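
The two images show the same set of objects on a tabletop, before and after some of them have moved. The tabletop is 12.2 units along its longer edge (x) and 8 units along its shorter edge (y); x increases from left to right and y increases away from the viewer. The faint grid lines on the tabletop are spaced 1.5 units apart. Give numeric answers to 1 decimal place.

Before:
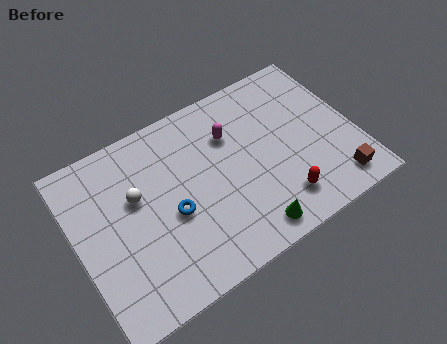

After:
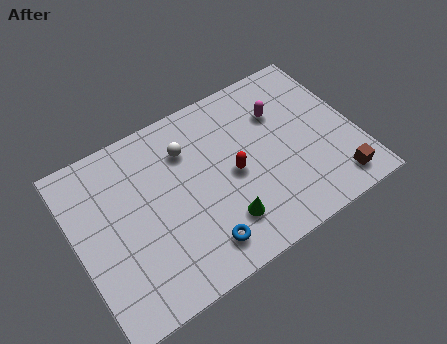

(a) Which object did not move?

the brown cube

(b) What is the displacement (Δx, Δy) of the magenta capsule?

(2.2, 0.0)

From the two frames, the magenta capsule sits at roughly (7.0, 5.6) before and (9.2, 5.6) after.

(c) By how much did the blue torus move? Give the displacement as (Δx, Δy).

(0.9, -2.0)

From the two frames, the blue torus sits at roughly (4.0, 3.4) before and (4.9, 1.4) after.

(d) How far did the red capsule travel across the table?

2.8

The red capsule was near (8.5, 1.6) before and (6.8, 3.8) after, so it travelled √(1.7² + 2.2²) ≈ 2.8 units.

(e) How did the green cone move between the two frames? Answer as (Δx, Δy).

(-1.0, 0.9)

The green cone was at about (7.0, 1.0) and moved to about (6.0, 1.9).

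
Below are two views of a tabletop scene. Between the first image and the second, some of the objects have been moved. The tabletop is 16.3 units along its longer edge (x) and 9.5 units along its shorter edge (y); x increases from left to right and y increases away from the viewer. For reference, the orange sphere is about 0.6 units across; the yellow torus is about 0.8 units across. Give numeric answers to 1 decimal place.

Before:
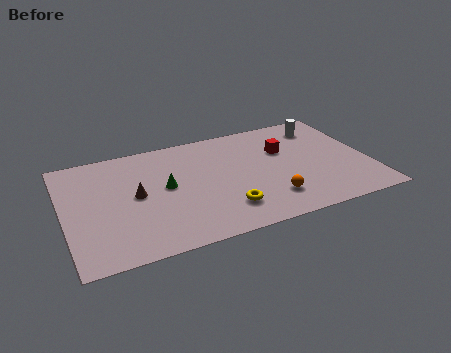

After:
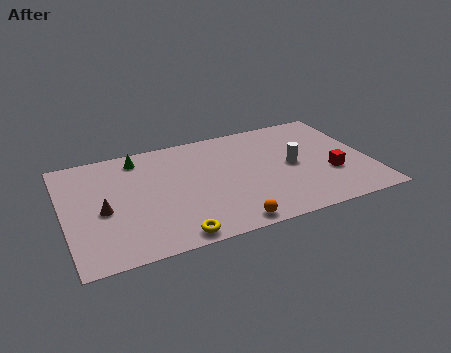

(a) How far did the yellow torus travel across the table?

3.2

From (8.3, 2.2) to (5.4, 0.9), the yellow torus covered √(2.9² + 1.3²) ≈ 3.2 units.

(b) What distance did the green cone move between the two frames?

3.2

The green cone moved from about (5.4, 5.1) to (4.2, 8.1), a distance of √(1.2² + 3.0²) ≈ 3.2.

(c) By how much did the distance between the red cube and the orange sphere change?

+2.1

Before: roughly 4.2 units apart; after: 6.3. That's 2.1 units further apart.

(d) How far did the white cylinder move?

3.6

The white cylinder moved from about (14.2, 7.7) to (12.2, 4.7), a distance of √(2.0² + 3.0²) ≈ 3.6.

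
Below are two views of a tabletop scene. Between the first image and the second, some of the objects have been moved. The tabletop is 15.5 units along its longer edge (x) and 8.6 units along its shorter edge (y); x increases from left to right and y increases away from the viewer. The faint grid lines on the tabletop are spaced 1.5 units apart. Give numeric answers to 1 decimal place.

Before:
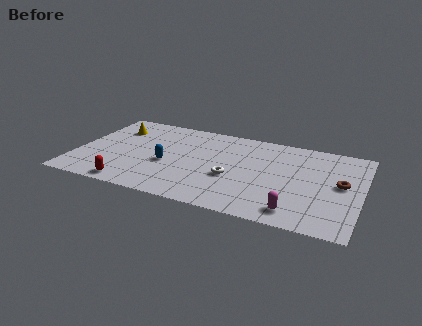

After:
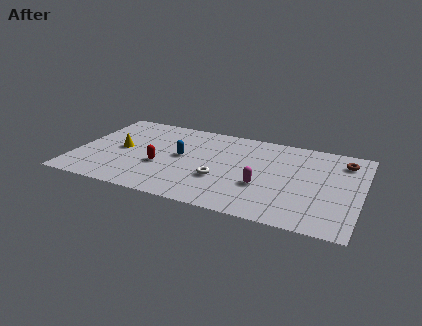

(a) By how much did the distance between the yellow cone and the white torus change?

-1.7

They were about 7.4 units apart before and 5.7 after — 1.7 units closer together.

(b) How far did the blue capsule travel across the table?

1.2

The blue capsule moved from about (5.0, 3.6) to (5.7, 4.6), a distance of √(0.7² + 1.0²) ≈ 1.2.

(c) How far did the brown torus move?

2.3

The brown torus was near (14.4, 4.6) before and (14.4, 6.9) after, so it travelled √(0.0² + 2.3²) ≈ 2.3 units.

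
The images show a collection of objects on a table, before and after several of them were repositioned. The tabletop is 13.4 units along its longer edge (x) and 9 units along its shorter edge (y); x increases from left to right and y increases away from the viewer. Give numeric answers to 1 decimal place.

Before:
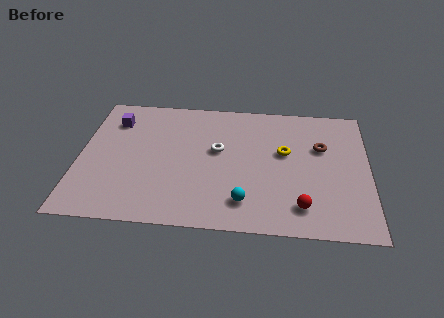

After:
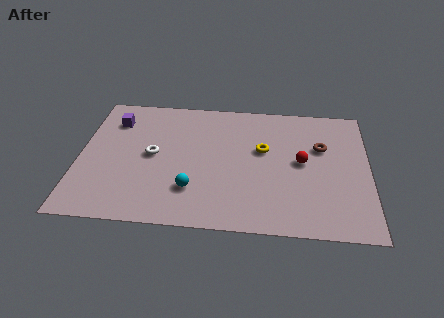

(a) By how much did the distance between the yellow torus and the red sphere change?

-1.8

Before: roughly 3.7 units apart; after: 1.9. That's 1.8 units closer together.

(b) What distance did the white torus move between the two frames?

3.1

The white torus moved from about (6.4, 5.2) to (3.4, 4.6), a distance of √(3.0² + 0.6²) ≈ 3.1.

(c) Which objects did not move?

the purple cube and the brown torus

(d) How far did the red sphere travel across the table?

3.0

From (10.3, 1.7) to (10.3, 4.7), the red sphere covered √(0.0² + 3.0²) ≈ 3.0 units.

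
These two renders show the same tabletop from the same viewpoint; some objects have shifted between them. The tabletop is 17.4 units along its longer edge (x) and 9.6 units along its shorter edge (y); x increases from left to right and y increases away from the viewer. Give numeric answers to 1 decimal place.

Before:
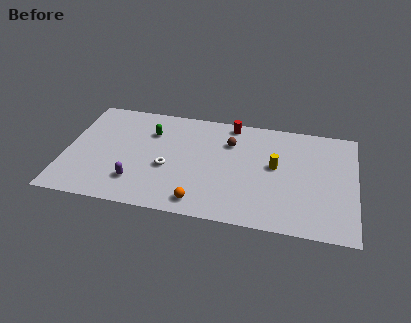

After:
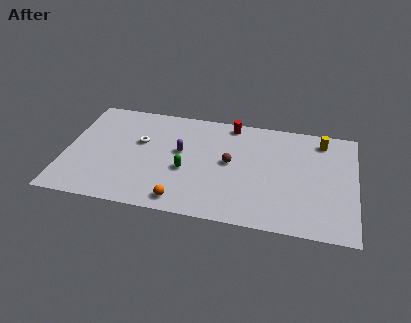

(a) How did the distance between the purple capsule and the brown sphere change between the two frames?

-4.1

The distance was about 7.1 in the first image and 3.0 in the second, so they moved 4.1 units closer together.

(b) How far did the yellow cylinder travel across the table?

3.9

From (12.6, 5.3) to (15.3, 8.1), the yellow cylinder covered √(2.7² + 2.8²) ≈ 3.9 units.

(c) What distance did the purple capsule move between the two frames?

4.1

The purple capsule moved from about (4.4, 2.3) to (6.9, 5.5), a distance of √(2.5² + 3.2²) ≈ 4.1.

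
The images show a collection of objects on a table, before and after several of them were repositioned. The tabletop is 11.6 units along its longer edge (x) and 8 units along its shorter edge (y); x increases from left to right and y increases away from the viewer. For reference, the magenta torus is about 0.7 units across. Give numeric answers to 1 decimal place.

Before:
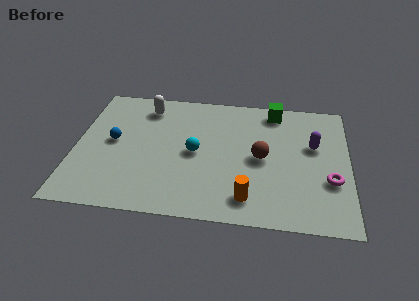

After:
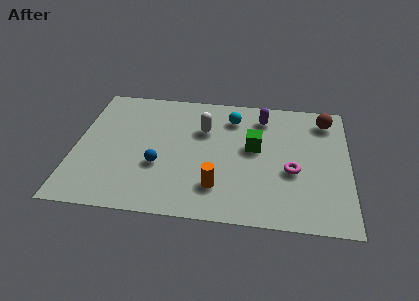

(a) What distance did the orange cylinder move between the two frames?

1.4

The orange cylinder was near (7.4, 1.4) before and (6.1, 1.9) after, so it travelled √(1.3² + 0.5²) ≈ 1.4 units.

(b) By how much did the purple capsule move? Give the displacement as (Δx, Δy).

(-2.2, 1.6)

From the two frames, the purple capsule sits at roughly (10.1, 4.9) before and (7.9, 6.5) after.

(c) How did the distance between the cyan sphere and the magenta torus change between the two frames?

-1.8

They were about 5.8 units apart before and 4.0 after — 1.8 units closer together.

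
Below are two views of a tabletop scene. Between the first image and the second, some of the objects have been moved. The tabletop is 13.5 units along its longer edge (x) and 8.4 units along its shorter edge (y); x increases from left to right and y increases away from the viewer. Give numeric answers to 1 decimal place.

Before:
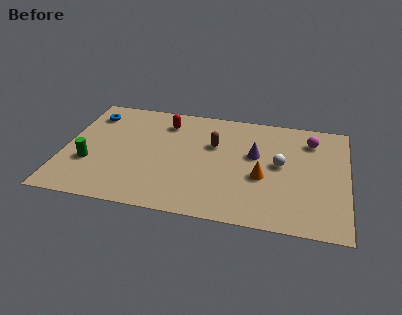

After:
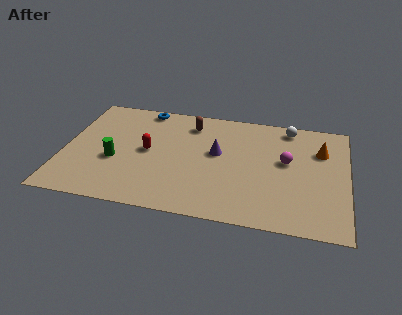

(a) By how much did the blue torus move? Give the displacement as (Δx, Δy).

(2.5, 0.9)

The blue torus started near (1.1, 6.7) and ended near (3.6, 7.6).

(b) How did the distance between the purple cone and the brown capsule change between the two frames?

+0.4

They were about 2.0 units apart before and 2.4 after — 0.4 units further apart.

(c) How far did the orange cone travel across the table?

3.7

The orange cone was near (9.5, 3.4) before and (12.2, 5.9) after, so it travelled √(2.7² + 2.5²) ≈ 3.7 units.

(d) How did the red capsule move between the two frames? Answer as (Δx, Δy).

(-0.7, -2.4)

The red capsule started near (4.7, 6.7) and ended near (4.0, 4.3).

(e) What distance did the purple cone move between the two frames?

1.8

The purple cone moved from about (9.1, 5.0) to (7.3, 4.8), a distance of √(1.8² + 0.2²) ≈ 1.8.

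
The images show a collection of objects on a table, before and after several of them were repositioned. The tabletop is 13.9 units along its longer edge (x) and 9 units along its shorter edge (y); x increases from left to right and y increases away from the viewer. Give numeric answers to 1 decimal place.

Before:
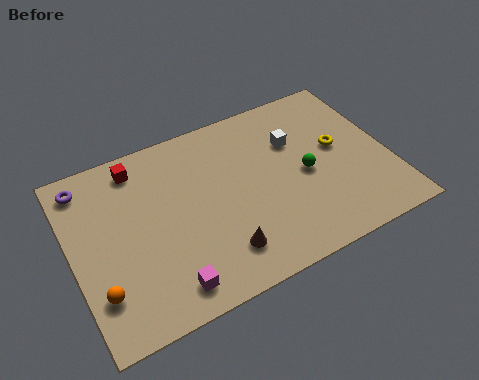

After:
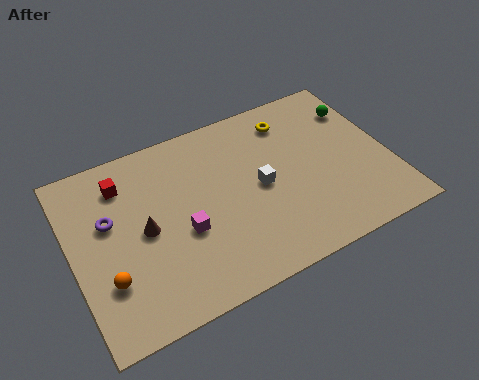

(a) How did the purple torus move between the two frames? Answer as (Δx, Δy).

(0.8, -2.2)

The purple torus started near (0.9, 7.7) and ended near (1.7, 5.5).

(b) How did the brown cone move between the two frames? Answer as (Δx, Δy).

(-3.0, 2.5)

From the two frames, the brown cone sits at roughly (6.1, 1.9) before and (3.1, 4.4) after.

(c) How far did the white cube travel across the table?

2.5

The white cube was near (10.0, 6.1) before and (8.2, 4.4) after, so it travelled √(1.8² + 1.7²) ≈ 2.5 units.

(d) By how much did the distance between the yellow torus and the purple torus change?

-2.7

Before: roughly 11.2 units apart; after: 8.5. That's 2.7 units closer together.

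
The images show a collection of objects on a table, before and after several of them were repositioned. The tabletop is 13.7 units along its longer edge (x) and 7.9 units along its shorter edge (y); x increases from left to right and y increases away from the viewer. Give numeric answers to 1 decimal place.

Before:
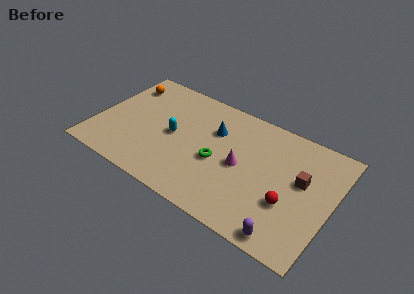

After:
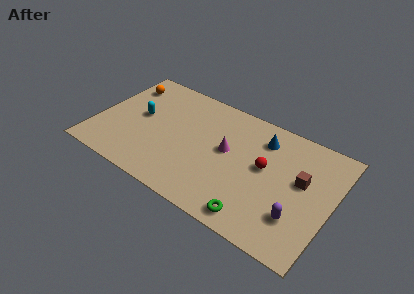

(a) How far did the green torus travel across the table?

3.5

The green torus moved from about (7.2, 3.4) to (9.8, 1.0), a distance of √(2.6² + 2.4²) ≈ 3.5.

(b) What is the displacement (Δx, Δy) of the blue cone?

(2.7, 0.8)

The blue cone was at about (6.7, 5.4) and moved to about (9.4, 6.2).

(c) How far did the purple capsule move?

1.5

From (11.6, 0.8) to (12.0, 2.2), the purple capsule covered √(0.4² + 1.4²) ≈ 1.5 units.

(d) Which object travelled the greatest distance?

the green torus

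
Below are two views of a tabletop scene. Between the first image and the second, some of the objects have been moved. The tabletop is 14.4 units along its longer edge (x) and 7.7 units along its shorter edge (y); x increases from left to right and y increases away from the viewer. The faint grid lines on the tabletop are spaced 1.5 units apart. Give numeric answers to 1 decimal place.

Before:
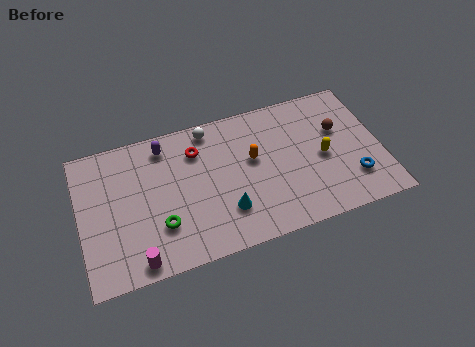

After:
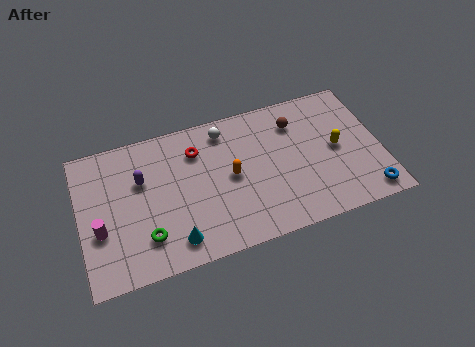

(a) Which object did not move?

the red torus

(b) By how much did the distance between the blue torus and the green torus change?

+1.3

They were about 9.2 units apart before and 10.5 after — 1.3 units further apart.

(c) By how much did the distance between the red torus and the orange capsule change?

-0.5

The distance was about 2.9 in the first image and 2.4 in the second, so they moved 0.5 units closer together.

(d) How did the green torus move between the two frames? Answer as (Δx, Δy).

(-0.7, -0.4)

The green torus was at about (3.7, 2.3) and moved to about (3.0, 1.9).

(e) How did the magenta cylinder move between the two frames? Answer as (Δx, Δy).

(-1.6, 2.1)

The magenta cylinder was at about (2.5, 0.8) and moved to about (0.9, 2.9).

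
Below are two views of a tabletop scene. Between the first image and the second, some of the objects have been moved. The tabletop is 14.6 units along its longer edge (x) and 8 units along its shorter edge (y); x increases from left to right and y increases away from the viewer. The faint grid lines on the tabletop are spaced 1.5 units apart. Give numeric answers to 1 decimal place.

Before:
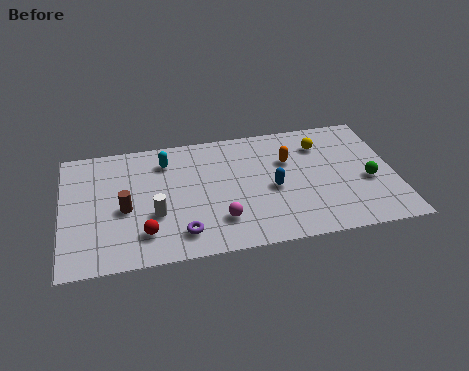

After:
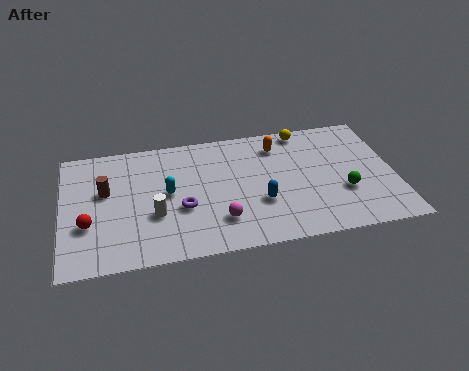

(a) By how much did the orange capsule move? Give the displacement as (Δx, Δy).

(-0.4, 1.1)

From the two frames, the orange capsule sits at roughly (10.0, 5.3) before and (9.6, 6.4) after.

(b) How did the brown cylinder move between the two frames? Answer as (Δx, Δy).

(-0.8, 1.3)

The brown cylinder was at about (2.7, 3.5) and moved to about (1.9, 4.8).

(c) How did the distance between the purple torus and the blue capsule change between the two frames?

-1.2

The distance was about 4.6 in the first image and 3.4 in the second, so they moved 1.2 units closer together.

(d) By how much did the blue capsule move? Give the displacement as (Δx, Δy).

(-0.6, -0.8)

The blue capsule started near (9.2, 3.6) and ended near (8.6, 2.8).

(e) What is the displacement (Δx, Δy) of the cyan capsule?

(0.0, -2.1)

The cyan capsule was at about (4.6, 6.3) and moved to about (4.6, 4.2).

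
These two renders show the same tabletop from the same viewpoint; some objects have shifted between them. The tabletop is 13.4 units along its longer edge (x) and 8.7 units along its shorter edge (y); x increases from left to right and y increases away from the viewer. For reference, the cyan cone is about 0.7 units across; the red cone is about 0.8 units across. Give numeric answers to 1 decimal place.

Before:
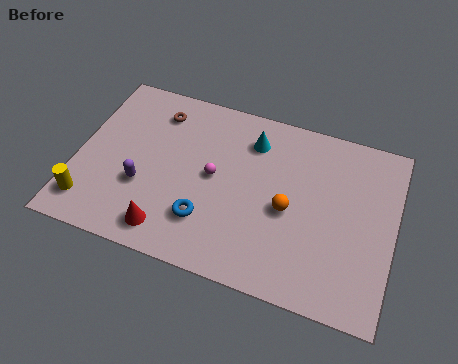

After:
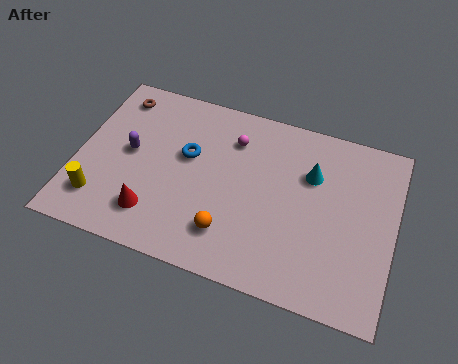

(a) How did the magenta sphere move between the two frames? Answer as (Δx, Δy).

(0.6, 2.1)

The magenta sphere was at about (5.8, 4.5) and moved to about (6.4, 6.6).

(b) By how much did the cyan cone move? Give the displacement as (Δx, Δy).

(2.6, -0.9)

The cyan cone started near (7.2, 6.8) and ended near (9.8, 5.9).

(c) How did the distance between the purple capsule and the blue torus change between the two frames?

-0.4

They were about 2.9 units apart before and 2.5 after — 0.4 units closer together.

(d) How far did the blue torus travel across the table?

3.1

The blue torus was near (5.7, 2.3) before and (4.6, 5.2) after, so it travelled √(1.1² + 2.9²) ≈ 3.1 units.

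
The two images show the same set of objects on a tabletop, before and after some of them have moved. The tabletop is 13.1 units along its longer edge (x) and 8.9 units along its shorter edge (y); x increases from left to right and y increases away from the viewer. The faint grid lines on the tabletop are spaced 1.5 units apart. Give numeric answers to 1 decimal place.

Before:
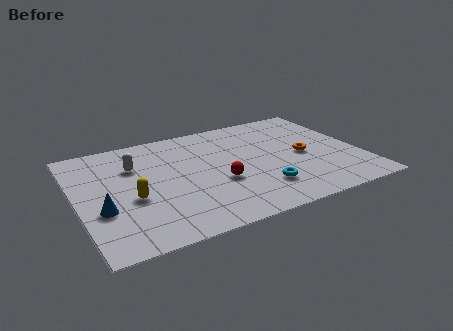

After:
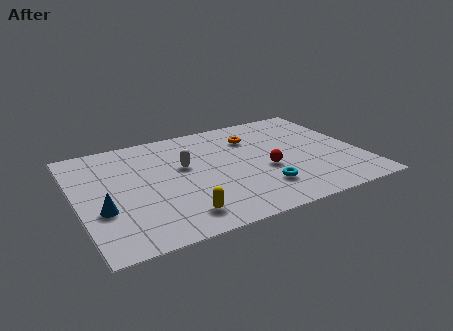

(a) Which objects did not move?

the cyan torus and the blue cone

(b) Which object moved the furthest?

the orange torus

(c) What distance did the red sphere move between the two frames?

2.2

The red sphere moved from about (6.4, 3.4) to (8.6, 3.6), a distance of √(2.2² + 0.2²) ≈ 2.2.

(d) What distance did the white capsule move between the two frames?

2.4

The white capsule was near (2.8, 6.2) before and (5.0, 5.3) after, so it travelled √(2.2² + 0.9²) ≈ 2.4 units.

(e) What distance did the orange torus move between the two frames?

3.2

The orange torus moved from about (10.5, 4.2) to (8.4, 6.6), a distance of √(2.1² + 2.4²) ≈ 3.2.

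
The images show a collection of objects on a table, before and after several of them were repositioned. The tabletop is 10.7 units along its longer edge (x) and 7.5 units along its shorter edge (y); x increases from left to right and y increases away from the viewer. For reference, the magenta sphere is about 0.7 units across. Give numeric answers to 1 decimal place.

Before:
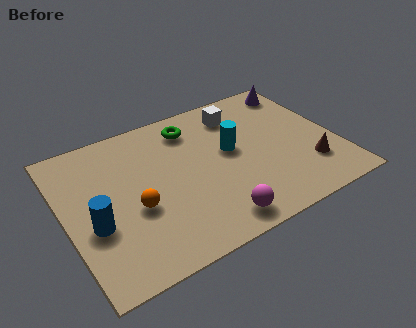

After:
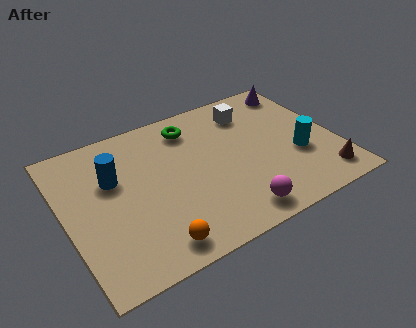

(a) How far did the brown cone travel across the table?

0.9

The brown cone was near (9.4, 2.0) before and (9.8, 1.2) after, so it travelled √(0.4² + 0.8²) ≈ 0.9 units.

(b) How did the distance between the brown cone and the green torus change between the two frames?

+0.9

Before: roughly 5.8 units apart; after: 6.7. That's 0.9 units further apart.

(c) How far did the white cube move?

0.5

From (7.2, 6.0) to (7.7, 5.9), the white cube covered √(0.5² + 0.1²) ≈ 0.5 units.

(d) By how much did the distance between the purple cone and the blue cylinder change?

-1.5

They were about 9.5 units apart before and 8.0 after — 1.5 units closer together.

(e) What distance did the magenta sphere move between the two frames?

0.8

From (5.4, 1.0) to (6.2, 1.0), the magenta sphere covered √(0.8² + 0.0²) ≈ 0.8 units.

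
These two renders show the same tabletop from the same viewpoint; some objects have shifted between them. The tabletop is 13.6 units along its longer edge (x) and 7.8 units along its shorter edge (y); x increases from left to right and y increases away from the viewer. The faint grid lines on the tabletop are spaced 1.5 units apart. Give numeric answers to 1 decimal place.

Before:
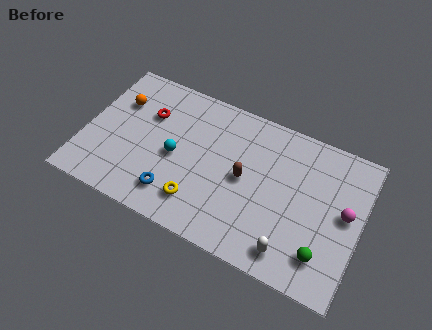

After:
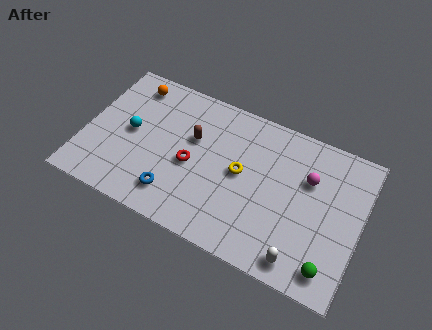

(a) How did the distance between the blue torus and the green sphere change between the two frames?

+0.4

Before: roughly 7.3 units apart; after: 7.7. That's 0.4 units further apart.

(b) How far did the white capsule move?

0.5

The white capsule was near (10.5, 1.2) before and (11.0, 1.0) after, so it travelled √(0.5² + 0.2²) ≈ 0.5 units.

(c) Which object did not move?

the blue torus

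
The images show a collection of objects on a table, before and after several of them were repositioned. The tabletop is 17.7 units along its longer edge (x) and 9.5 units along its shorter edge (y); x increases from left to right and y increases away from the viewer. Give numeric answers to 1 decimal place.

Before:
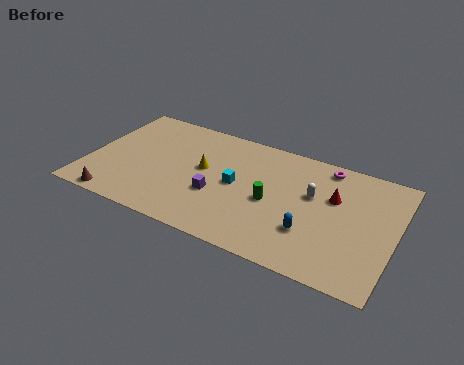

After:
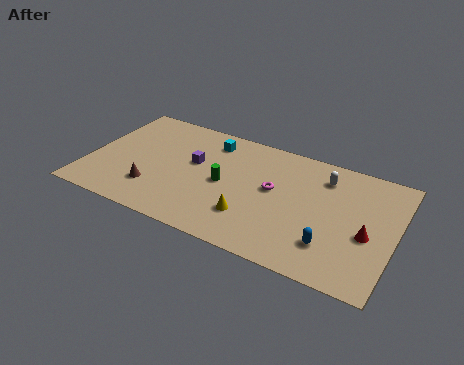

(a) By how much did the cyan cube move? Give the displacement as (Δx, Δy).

(-1.9, 3.0)

The cyan cube was at about (8.6, 4.8) and moved to about (6.7, 7.8).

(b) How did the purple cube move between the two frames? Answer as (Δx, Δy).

(-1.6, 2.1)

From the two frames, the purple cube sits at roughly (7.6, 3.5) before and (6.0, 5.6) after.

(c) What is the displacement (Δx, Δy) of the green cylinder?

(-2.8, 0.3)

The green cylinder was at about (10.7, 4.3) and moved to about (7.9, 4.6).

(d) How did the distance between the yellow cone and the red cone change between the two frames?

-0.9

They were about 7.5 units apart before and 6.6 after — 0.9 units closer together.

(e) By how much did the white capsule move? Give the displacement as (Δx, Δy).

(0.5, 1.7)

The white capsule was at about (12.9, 5.8) and moved to about (13.4, 7.5).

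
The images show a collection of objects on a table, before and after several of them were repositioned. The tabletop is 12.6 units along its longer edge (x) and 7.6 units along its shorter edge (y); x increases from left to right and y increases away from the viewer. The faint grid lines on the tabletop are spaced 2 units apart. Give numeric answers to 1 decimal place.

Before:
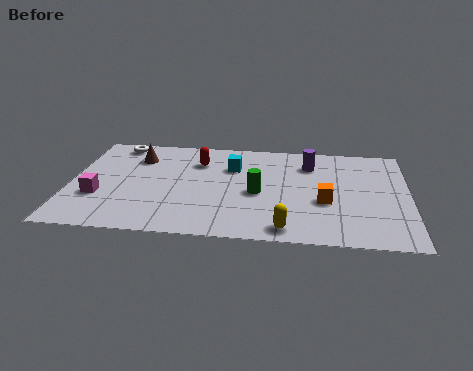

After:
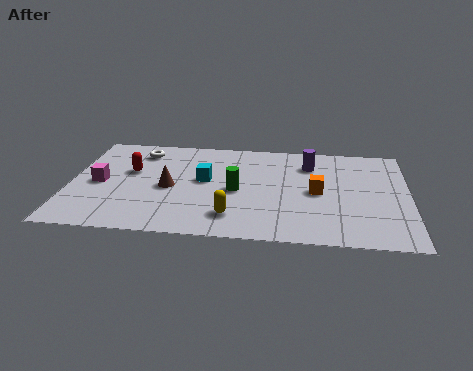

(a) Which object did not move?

the purple cylinder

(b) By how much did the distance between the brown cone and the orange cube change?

-2.1

The distance was about 7.6 in the first image and 5.5 in the second, so they moved 2.1 units closer together.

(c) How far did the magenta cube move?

1.0

From (1.1, 2.6) to (1.1, 3.6), the magenta cube covered √(0.0² + 1.0²) ≈ 1.0 units.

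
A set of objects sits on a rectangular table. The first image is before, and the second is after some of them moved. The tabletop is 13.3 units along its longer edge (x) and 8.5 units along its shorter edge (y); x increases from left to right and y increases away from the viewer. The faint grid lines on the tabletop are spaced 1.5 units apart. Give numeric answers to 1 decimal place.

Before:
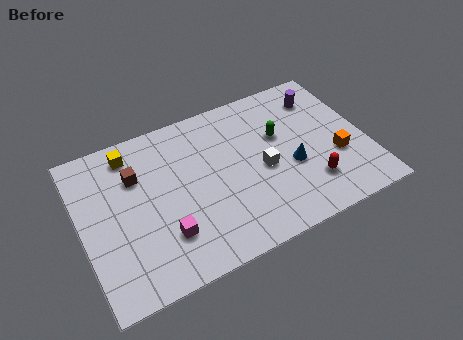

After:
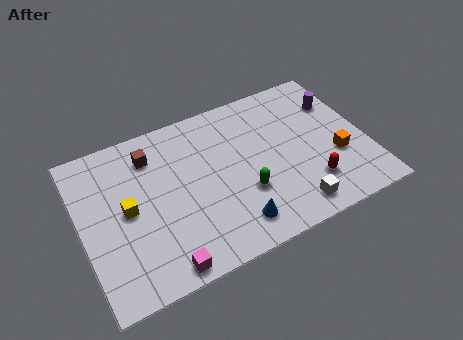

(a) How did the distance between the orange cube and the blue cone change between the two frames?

+3.2

They were about 2.1 units apart before and 5.3 after — 3.2 units further apart.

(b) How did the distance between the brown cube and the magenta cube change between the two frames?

+2.2

Before: roughly 3.7 units apart; after: 5.9. That's 2.2 units further apart.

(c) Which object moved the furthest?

the blue cone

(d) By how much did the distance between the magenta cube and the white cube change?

+1.1

Before: roughly 5.0 units apart; after: 6.1. That's 1.1 units further apart.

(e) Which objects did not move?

the red capsule and the orange cube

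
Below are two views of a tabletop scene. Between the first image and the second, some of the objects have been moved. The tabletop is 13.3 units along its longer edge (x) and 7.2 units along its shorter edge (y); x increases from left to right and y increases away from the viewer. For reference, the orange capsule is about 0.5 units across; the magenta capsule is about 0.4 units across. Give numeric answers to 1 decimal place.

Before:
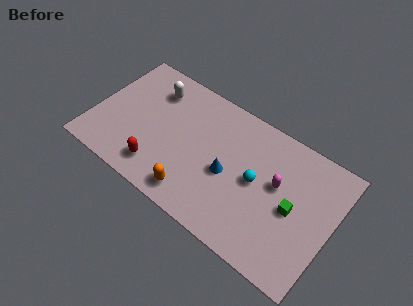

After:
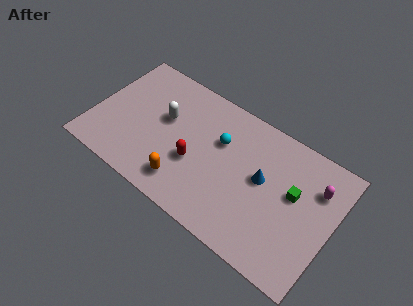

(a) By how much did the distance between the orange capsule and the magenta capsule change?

+2.6

The distance was about 5.1 in the first image and 7.7 in the second, so they moved 2.6 units further apart.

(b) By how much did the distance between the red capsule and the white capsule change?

-1.8

They were about 4.3 units apart before and 2.5 after — 1.8 units closer together.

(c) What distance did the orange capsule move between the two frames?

0.7

From (6.1, 1.1) to (5.5, 1.4), the orange capsule covered √(0.6² + 0.3²) ≈ 0.7 units.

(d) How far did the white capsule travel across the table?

1.6

The white capsule was near (2.9, 5.6) before and (3.8, 4.3) after, so it travelled √(0.9² + 1.3²) ≈ 1.6 units.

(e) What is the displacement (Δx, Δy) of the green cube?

(-0.1, 0.8)

The green cube started near (11.2, 3.4) and ended near (11.1, 4.2).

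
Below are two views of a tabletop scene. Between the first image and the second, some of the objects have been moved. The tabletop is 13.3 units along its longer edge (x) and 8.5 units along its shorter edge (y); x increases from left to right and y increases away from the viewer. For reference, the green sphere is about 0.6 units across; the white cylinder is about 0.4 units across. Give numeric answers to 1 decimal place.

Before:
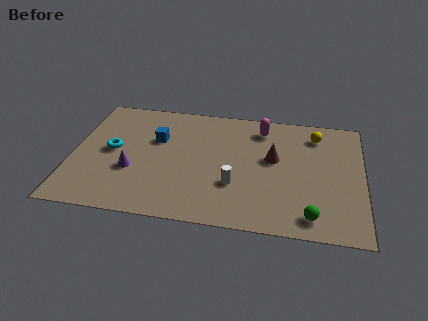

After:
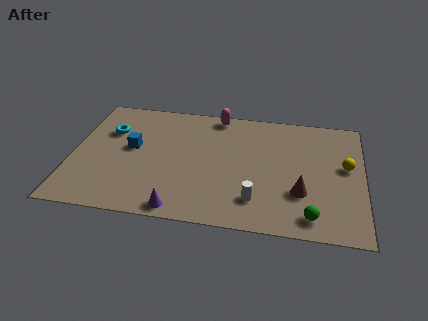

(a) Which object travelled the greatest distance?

the purple cone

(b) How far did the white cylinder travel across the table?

1.3

From (7.5, 2.8) to (8.5, 1.9), the white cylinder covered √(1.0² + 0.9²) ≈ 1.3 units.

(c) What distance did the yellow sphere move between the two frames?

2.5

The yellow sphere moved from about (11.1, 6.9) to (12.5, 4.8), a distance of √(1.4² + 2.1²) ≈ 2.5.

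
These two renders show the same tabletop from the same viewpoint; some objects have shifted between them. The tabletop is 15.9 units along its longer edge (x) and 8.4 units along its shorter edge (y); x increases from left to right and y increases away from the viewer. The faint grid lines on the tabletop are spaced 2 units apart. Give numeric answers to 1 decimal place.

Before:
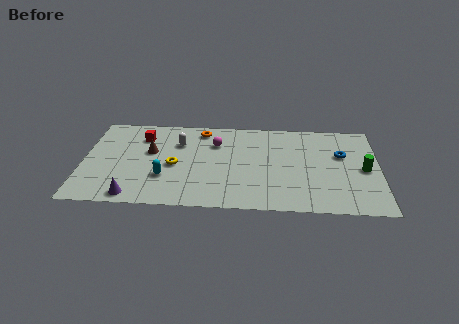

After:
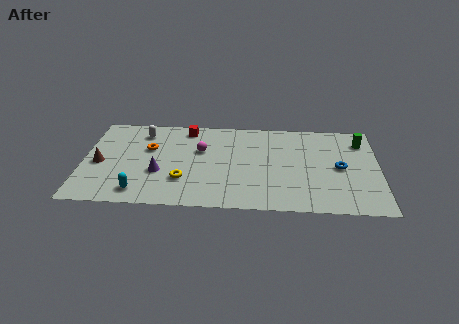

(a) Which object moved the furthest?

the orange torus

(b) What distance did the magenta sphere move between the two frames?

1.1

From (7.1, 6.0) to (6.3, 5.3), the magenta sphere covered √(0.8² + 0.7²) ≈ 1.1 units.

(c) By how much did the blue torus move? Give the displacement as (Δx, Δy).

(-0.1, -1.2)

The blue torus started near (13.9, 5.3) and ended near (13.8, 4.1).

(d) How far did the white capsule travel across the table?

2.2

The white capsule moved from about (5.1, 5.9) to (3.1, 6.8), a distance of √(2.0² + 0.9²) ≈ 2.2.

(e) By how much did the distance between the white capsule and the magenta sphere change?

+1.5

They were about 2.0 units apart before and 3.5 after — 1.5 units further apart.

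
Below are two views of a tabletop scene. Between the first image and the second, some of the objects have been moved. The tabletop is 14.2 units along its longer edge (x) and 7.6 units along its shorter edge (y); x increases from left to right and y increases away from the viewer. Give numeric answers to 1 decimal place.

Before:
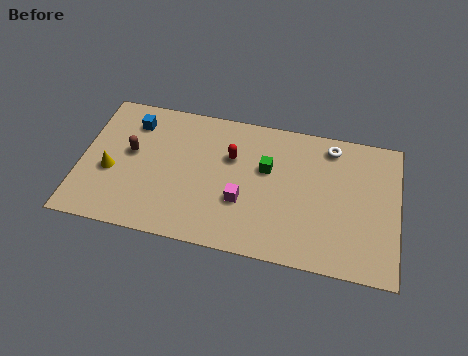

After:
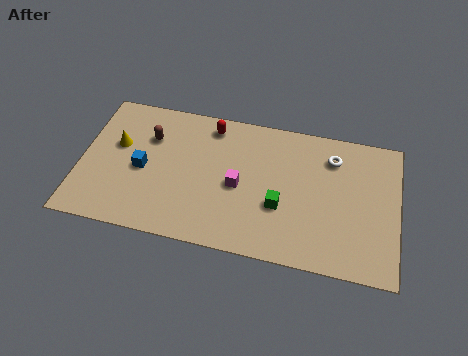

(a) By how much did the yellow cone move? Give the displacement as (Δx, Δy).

(0.2, 1.5)

The yellow cone was at about (1.4, 3.1) and moved to about (1.6, 4.6).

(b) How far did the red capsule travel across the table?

1.8

From (6.7, 5.0) to (5.7, 6.5), the red capsule covered √(1.0² + 1.5²) ≈ 1.8 units.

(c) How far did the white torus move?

0.6

The white torus moved from about (11.1, 6.5) to (11.2, 5.9), a distance of √(0.1² + 0.6²) ≈ 0.6.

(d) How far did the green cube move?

2.0

From (8.3, 4.7) to (9.0, 2.8), the green cube covered √(0.7² + 1.9²) ≈ 2.0 units.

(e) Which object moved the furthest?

the blue cube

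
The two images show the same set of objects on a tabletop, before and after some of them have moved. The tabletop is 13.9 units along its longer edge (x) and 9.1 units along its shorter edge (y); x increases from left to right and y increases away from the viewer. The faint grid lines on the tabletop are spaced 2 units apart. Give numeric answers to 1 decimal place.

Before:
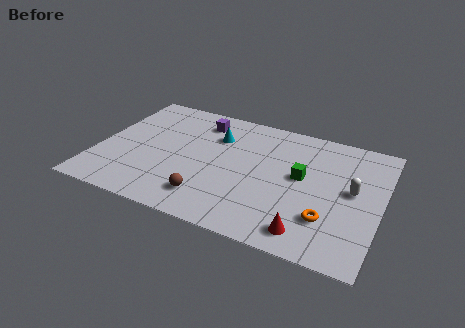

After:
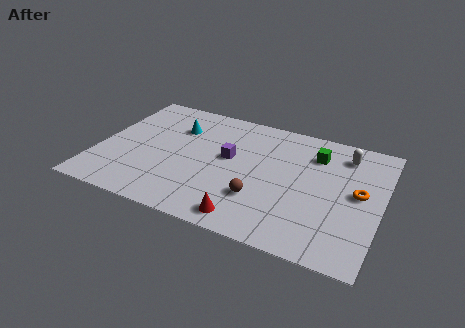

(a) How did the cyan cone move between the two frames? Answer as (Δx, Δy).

(-2.0, 0.0)

The cyan cone was at about (5.6, 6.5) and moved to about (3.6, 6.5).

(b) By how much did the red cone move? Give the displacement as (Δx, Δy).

(-2.9, -0.2)

From the two frames, the red cone sits at roughly (10.7, 1.3) before and (7.8, 1.1) after.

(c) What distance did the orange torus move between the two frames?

2.6

The orange torus moved from about (11.5, 2.5) to (12.8, 4.8), a distance of √(1.3² + 2.3²) ≈ 2.6.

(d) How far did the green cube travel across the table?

2.0

From (10.0, 5.0) to (10.5, 6.9), the green cube covered √(0.5² + 1.9²) ≈ 2.0 units.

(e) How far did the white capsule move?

2.6

From (12.5, 4.9) to (11.9, 7.4), the white capsule covered √(0.6² + 2.5²) ≈ 2.6 units.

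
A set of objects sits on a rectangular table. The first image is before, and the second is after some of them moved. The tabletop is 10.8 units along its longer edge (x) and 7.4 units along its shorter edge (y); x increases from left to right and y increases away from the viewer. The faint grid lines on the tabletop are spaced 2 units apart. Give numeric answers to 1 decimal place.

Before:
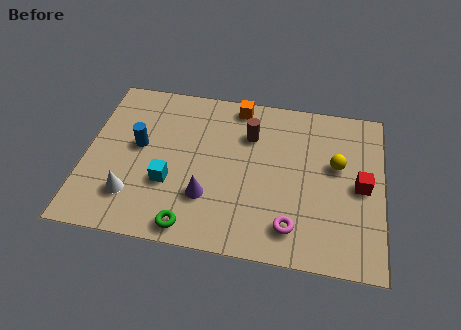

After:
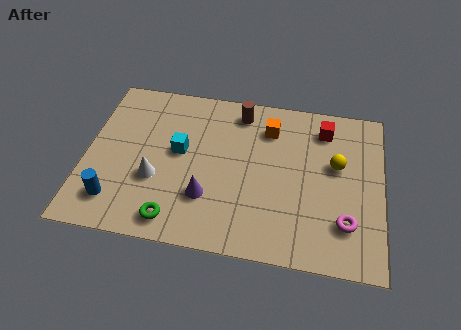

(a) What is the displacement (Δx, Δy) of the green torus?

(-0.6, 0.2)

The green torus started near (4.0, 0.8) and ended near (3.4, 1.0).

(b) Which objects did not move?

the purple cone and the yellow sphere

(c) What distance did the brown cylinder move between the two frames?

1.1

The brown cylinder was near (5.9, 5.3) before and (5.5, 6.3) after, so it travelled √(0.4² + 1.0²) ≈ 1.1 units.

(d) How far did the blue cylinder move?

2.7

From (1.9, 4.1) to (1.2, 1.5), the blue cylinder covered √(0.7² + 2.6²) ≈ 2.7 units.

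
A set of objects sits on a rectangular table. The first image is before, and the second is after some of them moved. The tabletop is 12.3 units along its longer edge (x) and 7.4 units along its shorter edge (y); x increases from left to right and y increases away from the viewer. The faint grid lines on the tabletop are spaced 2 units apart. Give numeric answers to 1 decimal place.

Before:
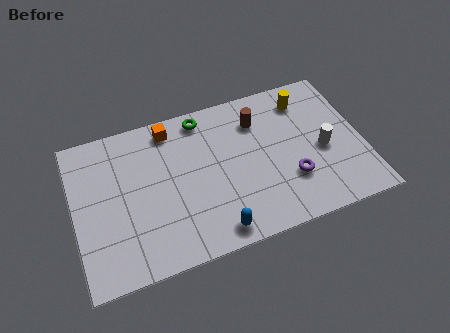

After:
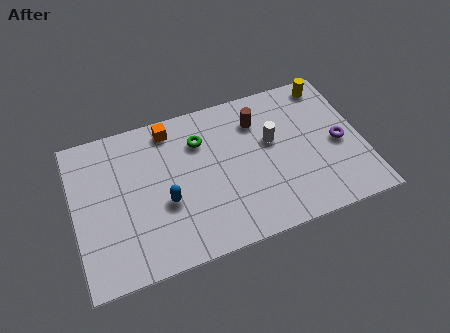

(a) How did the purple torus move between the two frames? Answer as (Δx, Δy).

(2.2, 1.1)

The purple torus started near (9.1, 2.3) and ended near (11.3, 3.4).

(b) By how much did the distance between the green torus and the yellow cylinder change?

+1.4

The distance was about 4.4 in the first image and 5.8 in the second, so they moved 1.4 units further apart.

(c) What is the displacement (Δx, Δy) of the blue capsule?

(-1.9, 2.0)

The blue capsule was at about (5.7, 0.9) and moved to about (3.8, 2.9).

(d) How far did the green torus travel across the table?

1.1

From (5.7, 6.5) to (5.5, 5.4), the green torus covered √(0.2² + 1.1²) ≈ 1.1 units.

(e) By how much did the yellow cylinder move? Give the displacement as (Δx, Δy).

(1.1, 0.5)

The yellow cylinder started near (10.1, 6.0) and ended near (11.2, 6.5).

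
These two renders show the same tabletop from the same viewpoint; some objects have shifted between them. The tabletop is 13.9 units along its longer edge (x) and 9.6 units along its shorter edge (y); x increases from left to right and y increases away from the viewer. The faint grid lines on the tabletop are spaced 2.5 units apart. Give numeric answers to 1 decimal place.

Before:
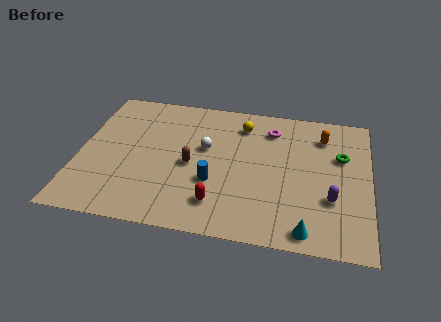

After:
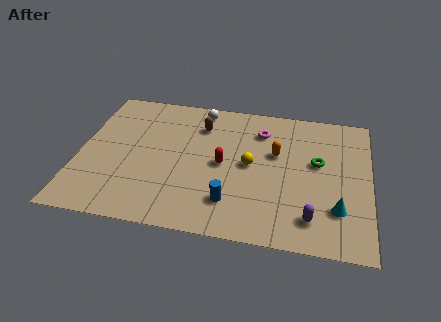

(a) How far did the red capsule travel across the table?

2.7

The red capsule was near (6.8, 2.0) before and (6.9, 4.7) after, so it travelled √(0.1² + 2.7²) ≈ 2.7 units.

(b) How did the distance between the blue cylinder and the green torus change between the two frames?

-1.4

The distance was about 6.6 in the first image and 5.2 in the second, so they moved 1.4 units closer together.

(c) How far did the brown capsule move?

2.9

From (5.4, 4.4) to (5.7, 7.3), the brown capsule covered √(0.3² + 2.9²) ≈ 2.9 units.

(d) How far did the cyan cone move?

2.1

The cyan cone moved from about (11.0, 1.0) to (12.4, 2.6), a distance of √(1.4² + 1.6²) ≈ 2.1.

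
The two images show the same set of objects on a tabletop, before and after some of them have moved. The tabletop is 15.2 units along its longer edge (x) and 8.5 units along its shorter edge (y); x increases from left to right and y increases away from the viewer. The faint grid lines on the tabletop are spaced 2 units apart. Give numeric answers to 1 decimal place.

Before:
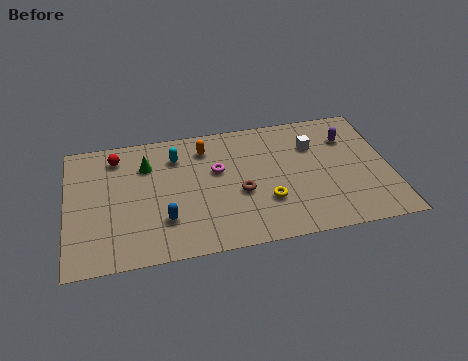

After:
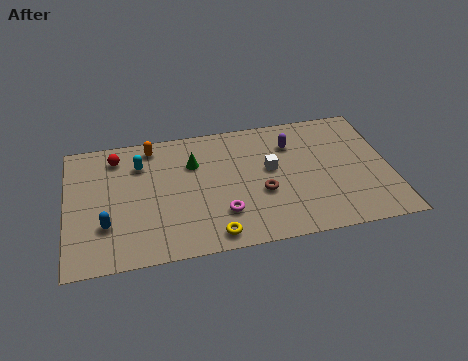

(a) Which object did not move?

the red sphere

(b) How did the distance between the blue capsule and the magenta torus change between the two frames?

+1.6

Before: roughly 3.8 units apart; after: 5.4. That's 1.6 units further apart.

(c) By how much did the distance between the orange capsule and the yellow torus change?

+2.0

The distance was about 4.9 in the first image and 6.9 in the second, so they moved 2.0 units further apart.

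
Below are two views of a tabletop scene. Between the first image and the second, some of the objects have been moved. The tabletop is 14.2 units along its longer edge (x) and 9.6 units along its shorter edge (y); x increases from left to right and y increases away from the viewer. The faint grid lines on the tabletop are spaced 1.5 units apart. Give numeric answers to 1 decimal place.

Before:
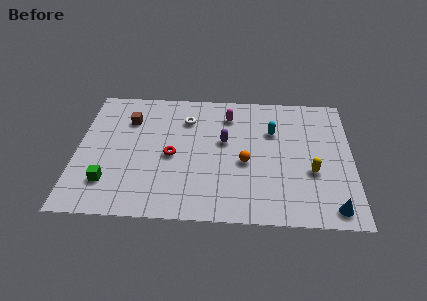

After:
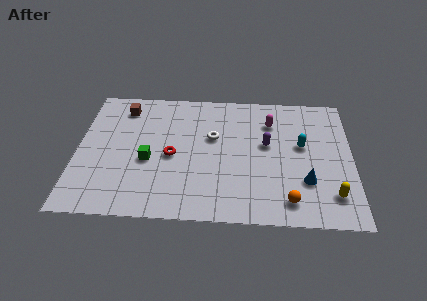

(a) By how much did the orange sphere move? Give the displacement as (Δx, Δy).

(2.2, -2.6)

From the two frames, the orange sphere sits at roughly (8.7, 4.1) before and (10.9, 1.5) after.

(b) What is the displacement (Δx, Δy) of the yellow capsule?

(1.0, -1.6)

The yellow capsule started near (12.1, 3.6) and ended near (13.1, 2.0).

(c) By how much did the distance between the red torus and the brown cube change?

+0.9

Before: roughly 3.5 units apart; after: 4.4. That's 0.9 units further apart.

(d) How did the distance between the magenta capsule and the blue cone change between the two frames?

-3.7

They were about 8.4 units apart before and 4.7 after — 3.7 units closer together.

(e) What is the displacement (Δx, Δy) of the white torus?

(1.4, -1.3)

From the two frames, the white torus sits at roughly (5.6, 7.2) before and (7.0, 5.9) after.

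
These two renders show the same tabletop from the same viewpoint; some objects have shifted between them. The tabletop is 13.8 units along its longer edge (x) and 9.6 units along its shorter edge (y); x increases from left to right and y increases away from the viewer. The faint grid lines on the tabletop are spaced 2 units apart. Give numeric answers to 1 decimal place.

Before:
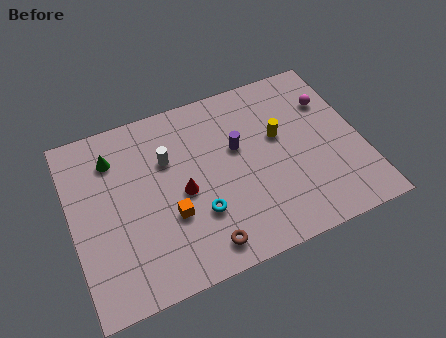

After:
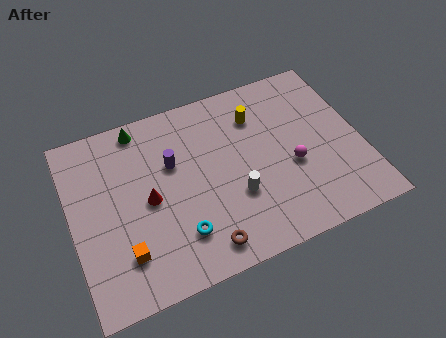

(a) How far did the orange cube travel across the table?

2.5

From (4.5, 3.4) to (2.2, 2.3), the orange cube covered √(2.3² + 1.1²) ≈ 2.5 units.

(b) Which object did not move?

the brown torus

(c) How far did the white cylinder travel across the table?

4.2

The white cylinder was near (4.7, 6.4) before and (7.6, 3.3) after, so it travelled √(2.9² + 3.1²) ≈ 4.2 units.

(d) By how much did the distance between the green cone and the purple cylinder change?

-3.2

They were about 6.0 units apart before and 2.8 after — 3.2 units closer together.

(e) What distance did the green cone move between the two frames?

1.8

From (2.2, 7.4) to (3.6, 8.6), the green cone covered √(1.4² + 1.2²) ≈ 1.8 units.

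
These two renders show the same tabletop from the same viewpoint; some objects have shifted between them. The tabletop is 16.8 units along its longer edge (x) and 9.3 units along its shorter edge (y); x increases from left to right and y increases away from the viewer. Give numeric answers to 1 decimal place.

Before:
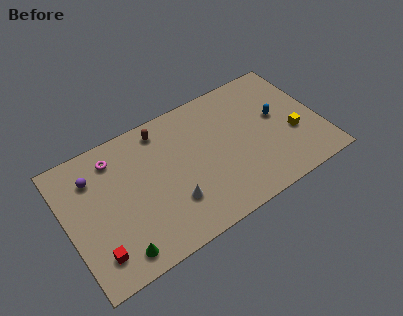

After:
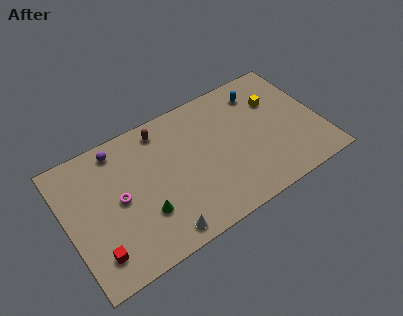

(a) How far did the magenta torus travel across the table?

2.9

The magenta torus was near (3.5, 7.6) before and (3.4, 4.7) after, so it travelled √(0.1² + 2.9²) ≈ 2.9 units.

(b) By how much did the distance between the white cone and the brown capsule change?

+1.7

The distance was about 5.3 in the first image and 7.0 in the second, so they moved 1.7 units further apart.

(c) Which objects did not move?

the brown capsule and the red cube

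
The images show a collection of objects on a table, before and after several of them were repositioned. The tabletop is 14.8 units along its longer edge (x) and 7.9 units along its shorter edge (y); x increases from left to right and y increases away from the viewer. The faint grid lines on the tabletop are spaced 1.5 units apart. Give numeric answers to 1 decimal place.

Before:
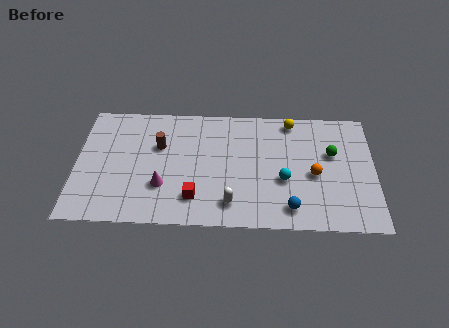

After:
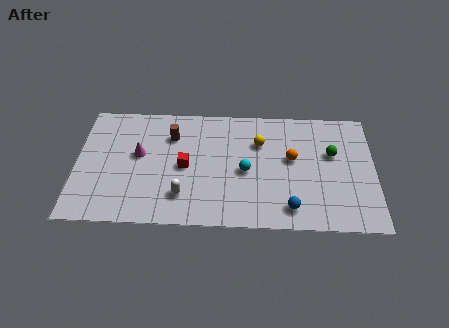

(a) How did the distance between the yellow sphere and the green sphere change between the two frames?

+0.7

They were about 2.9 units apart before and 3.6 after — 0.7 units further apart.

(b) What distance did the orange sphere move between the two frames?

1.5

The orange sphere was near (11.8, 3.5) before and (10.7, 4.5) after, so it travelled √(1.1² + 1.0²) ≈ 1.5 units.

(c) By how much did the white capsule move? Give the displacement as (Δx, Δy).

(-2.4, 0.4)

From the two frames, the white capsule sits at roughly (7.7, 1.5) before and (5.3, 1.9) after.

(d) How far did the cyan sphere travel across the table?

2.0

The cyan sphere moved from about (10.3, 3.1) to (8.4, 3.6), a distance of √(1.9² + 0.5²) ≈ 2.0.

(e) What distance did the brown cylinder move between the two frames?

0.9

From (4.1, 5.1) to (4.7, 5.8), the brown cylinder covered √(0.6² + 0.7²) ≈ 0.9 units.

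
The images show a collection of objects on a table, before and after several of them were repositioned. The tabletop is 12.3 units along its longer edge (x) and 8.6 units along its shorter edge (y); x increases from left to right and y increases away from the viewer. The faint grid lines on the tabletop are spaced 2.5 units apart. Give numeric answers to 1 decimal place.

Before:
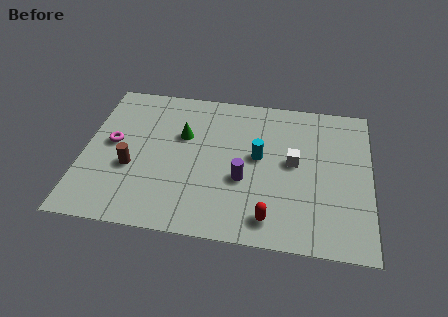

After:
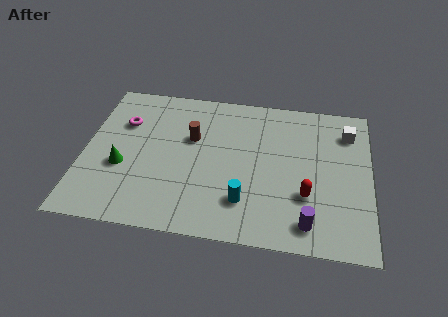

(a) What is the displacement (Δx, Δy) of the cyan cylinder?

(-0.5, -2.6)

The cyan cylinder started near (7.5, 4.7) and ended near (7.0, 2.1).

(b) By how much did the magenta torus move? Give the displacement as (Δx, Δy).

(0.4, 1.3)

From the two frames, the magenta torus sits at roughly (1.2, 4.6) before and (1.6, 5.9) after.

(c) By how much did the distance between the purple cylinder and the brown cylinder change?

+1.7

The distance was about 4.8 in the first image and 6.5 in the second, so they moved 1.7 units further apart.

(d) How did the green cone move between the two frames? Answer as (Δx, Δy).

(-2.5, -2.2)

The green cone was at about (4.2, 5.5) and moved to about (1.7, 3.3).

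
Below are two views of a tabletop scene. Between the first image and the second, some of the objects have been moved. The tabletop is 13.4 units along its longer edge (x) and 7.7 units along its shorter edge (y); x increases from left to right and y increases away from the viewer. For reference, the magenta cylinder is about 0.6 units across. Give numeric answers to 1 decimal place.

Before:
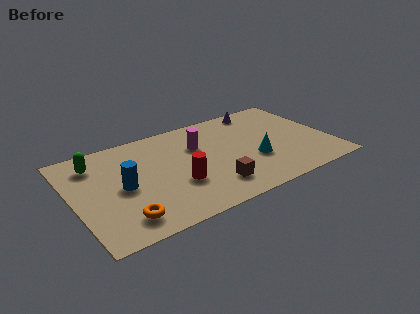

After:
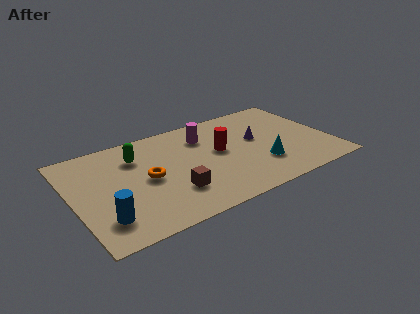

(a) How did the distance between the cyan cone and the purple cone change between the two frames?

-2.0

They were about 4.1 units apart before and 2.1 after — 2.0 units closer together.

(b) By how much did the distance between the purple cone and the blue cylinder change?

+0.4

They were about 8.4 units apart before and 8.8 after — 0.4 units further apart.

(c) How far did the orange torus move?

2.9

From (2.2, 1.4) to (3.8, 3.8), the orange torus covered √(1.6² + 2.4²) ≈ 2.9 units.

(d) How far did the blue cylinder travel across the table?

2.2

The blue cylinder was near (2.5, 3.7) before and (1.3, 1.8) after, so it travelled √(1.2² + 1.9²) ≈ 2.2 units.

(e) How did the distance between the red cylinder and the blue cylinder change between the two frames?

+4.0

Before: roughly 2.9 units apart; after: 6.9. That's 4.0 units further apart.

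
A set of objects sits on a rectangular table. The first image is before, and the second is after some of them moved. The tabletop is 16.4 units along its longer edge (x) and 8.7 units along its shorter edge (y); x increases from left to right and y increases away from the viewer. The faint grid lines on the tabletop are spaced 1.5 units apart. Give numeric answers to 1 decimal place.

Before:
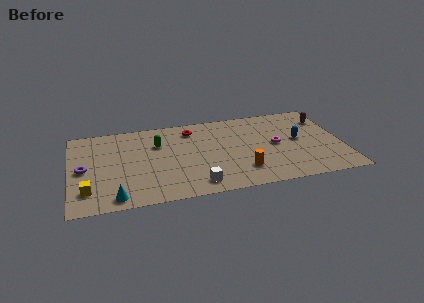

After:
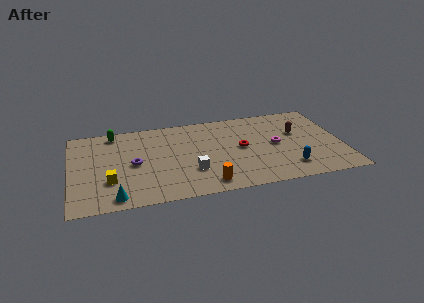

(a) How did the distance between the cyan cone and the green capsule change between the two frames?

+1.0

The distance was about 5.7 in the first image and 6.7 in the second, so they moved 1.0 units further apart.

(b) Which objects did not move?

the cyan cone and the magenta torus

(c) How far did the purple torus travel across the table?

3.0

From (0.8, 4.2) to (3.8, 4.2), the purple torus covered √(3.0² + 0.0²) ≈ 3.0 units.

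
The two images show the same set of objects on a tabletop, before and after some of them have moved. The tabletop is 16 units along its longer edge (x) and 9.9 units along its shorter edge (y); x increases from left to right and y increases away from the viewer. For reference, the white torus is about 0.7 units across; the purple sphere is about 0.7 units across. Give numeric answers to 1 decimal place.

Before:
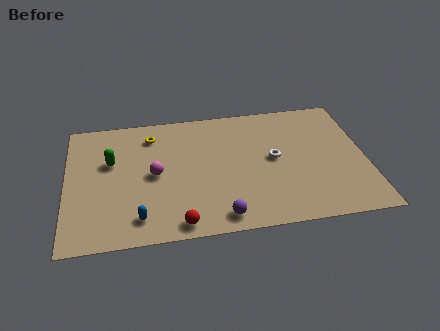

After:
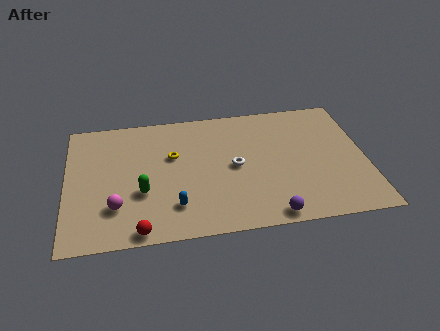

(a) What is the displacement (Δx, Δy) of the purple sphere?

(2.6, -0.3)

The purple sphere was at about (8.1, 1.2) and moved to about (10.7, 0.9).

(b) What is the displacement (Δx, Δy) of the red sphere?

(-2.1, -0.2)

From the two frames, the red sphere sits at roughly (5.9, 1.0) before and (3.8, 0.8) after.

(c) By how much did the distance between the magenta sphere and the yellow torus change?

+1.6

The distance was about 3.1 in the first image and 4.7 in the second, so they moved 1.6 units further apart.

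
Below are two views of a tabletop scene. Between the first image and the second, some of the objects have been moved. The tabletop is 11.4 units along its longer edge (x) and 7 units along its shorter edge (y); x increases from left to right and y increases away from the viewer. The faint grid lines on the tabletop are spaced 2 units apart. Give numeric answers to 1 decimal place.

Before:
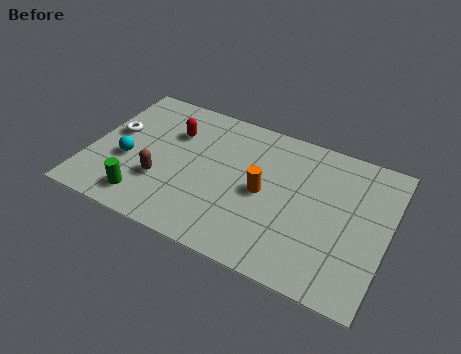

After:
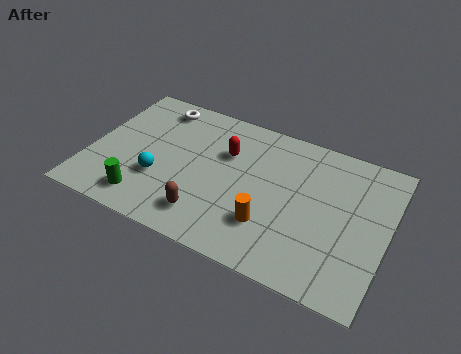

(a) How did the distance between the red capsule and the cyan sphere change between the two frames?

+0.7

Before: roughly 2.6 units apart; after: 3.3. That's 0.7 units further apart.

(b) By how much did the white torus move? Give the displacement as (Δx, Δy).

(1.4, 2.0)

From the two frames, the white torus sits at roughly (0.8, 4.0) before and (2.2, 6.0) after.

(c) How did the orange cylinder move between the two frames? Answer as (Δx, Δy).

(0.4, -1.4)

From the two frames, the orange cylinder sits at roughly (6.7, 3.4) before and (7.1, 2.0) after.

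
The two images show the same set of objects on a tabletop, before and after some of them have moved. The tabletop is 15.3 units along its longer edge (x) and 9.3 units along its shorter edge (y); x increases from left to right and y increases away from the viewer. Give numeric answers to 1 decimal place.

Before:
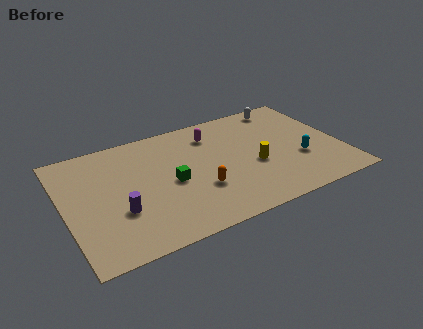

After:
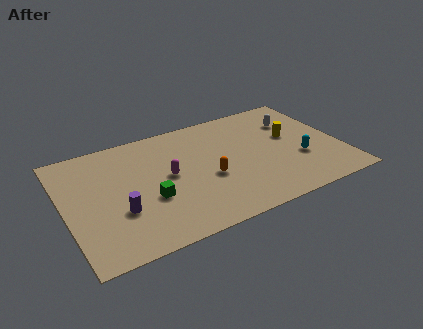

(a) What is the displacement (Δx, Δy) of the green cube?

(-1.3, -0.8)

The green cube was at about (5.8, 4.3) and moved to about (4.5, 3.5).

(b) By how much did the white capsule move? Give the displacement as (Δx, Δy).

(0.3, -1.5)

The white capsule started near (12.8, 8.2) and ended near (13.1, 6.7).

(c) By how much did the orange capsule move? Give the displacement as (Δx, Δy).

(0.6, 0.7)

The orange capsule started near (7.2, 3.1) and ended near (7.8, 3.8).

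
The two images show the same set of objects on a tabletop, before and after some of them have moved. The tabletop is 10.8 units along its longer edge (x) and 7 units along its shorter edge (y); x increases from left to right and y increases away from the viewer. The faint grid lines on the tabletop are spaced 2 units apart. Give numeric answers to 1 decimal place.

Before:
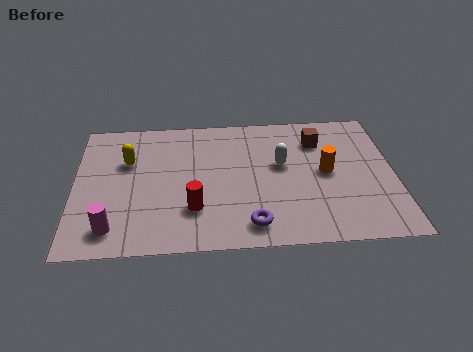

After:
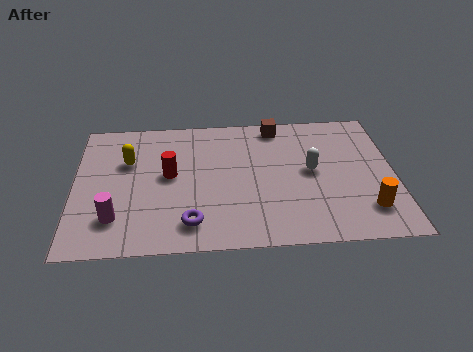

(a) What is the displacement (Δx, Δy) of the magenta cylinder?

(0.1, 0.5)

From the two frames, the magenta cylinder sits at roughly (1.3, 1.2) before and (1.4, 1.7) after.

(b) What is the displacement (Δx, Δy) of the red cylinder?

(-0.8, 1.8)

From the two frames, the red cylinder sits at roughly (4.0, 2.0) before and (3.2, 3.8) after.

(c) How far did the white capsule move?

1.1

From (7.0, 4.1) to (8.0, 3.7), the white capsule covered √(1.0² + 0.4²) ≈ 1.1 units.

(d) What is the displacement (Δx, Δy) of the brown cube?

(-1.4, 0.9)

From the two frames, the brown cube sits at roughly (8.3, 5.3) before and (6.9, 6.2) after.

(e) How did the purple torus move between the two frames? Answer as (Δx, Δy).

(-2.0, 0.2)

From the two frames, the purple torus sits at roughly (5.9, 1.1) before and (3.9, 1.3) after.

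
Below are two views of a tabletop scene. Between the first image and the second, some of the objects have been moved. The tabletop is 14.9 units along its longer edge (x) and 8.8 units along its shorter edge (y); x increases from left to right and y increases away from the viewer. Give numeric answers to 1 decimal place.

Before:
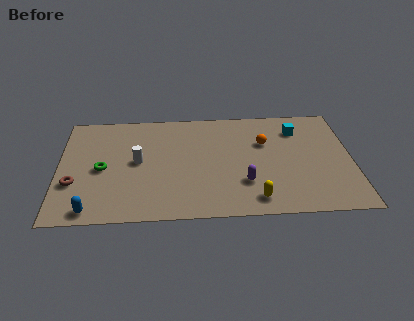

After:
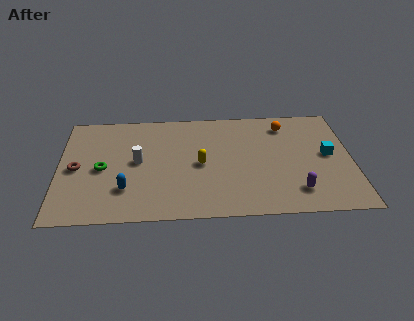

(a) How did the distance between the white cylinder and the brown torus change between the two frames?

-0.5

Before: roughly 3.6 units apart; after: 3.1. That's 0.5 units closer together.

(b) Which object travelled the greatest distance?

the yellow capsule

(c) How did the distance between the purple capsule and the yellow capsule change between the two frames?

+4.0

Before: roughly 1.4 units apart; after: 5.4. That's 4.0 units further apart.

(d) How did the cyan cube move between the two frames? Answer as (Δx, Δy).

(1.5, -2.2)

The cyan cube started near (12.2, 6.8) and ended near (13.7, 4.6).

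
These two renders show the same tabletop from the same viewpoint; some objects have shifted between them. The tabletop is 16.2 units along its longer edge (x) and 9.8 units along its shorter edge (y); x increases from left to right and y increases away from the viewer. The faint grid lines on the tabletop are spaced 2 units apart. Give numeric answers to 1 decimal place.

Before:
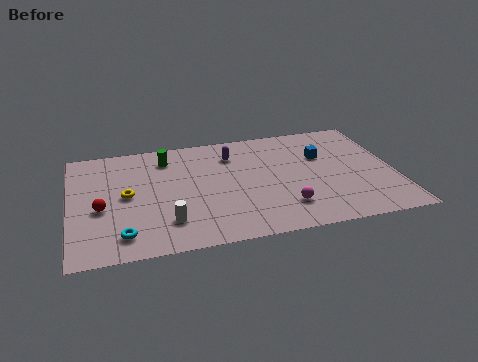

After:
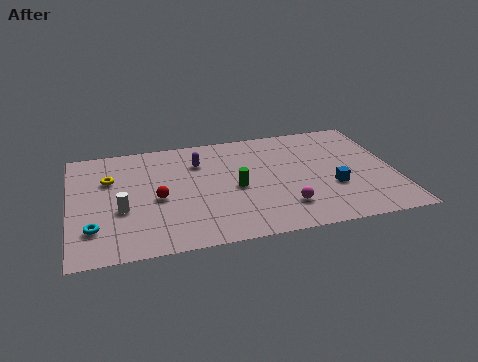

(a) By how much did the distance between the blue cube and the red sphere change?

-2.7

The distance was about 11.4 in the first image and 8.7 in the second, so they moved 2.7 units closer together.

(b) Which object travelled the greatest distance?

the green cylinder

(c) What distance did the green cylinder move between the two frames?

4.7

The green cylinder moved from about (4.9, 7.9) to (8.2, 4.5), a distance of √(3.3² + 3.4²) ≈ 4.7.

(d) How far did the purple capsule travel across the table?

1.7

From (8.2, 7.5) to (6.5, 7.2), the purple capsule covered √(1.7² + 0.3²) ≈ 1.7 units.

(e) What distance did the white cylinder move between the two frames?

2.7

The white cylinder moved from about (4.7, 2.3) to (2.5, 3.8), a distance of √(2.2² + 1.5²) ≈ 2.7.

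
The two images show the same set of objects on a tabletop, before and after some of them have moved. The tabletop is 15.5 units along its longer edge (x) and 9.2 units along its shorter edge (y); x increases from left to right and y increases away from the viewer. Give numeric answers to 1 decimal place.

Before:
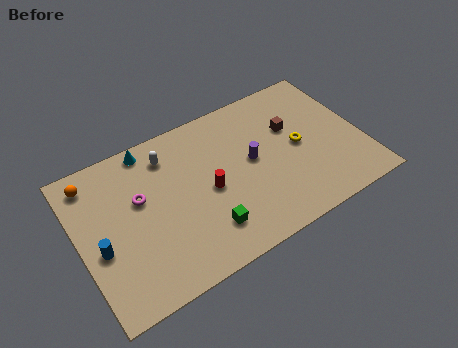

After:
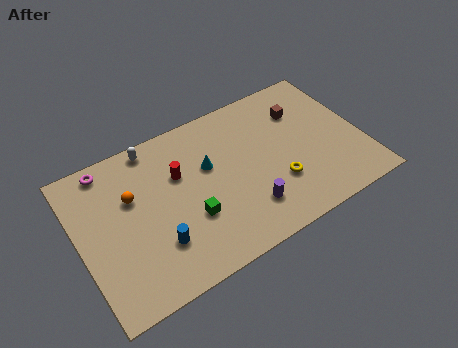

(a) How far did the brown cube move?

1.1

The brown cube moved from about (11.9, 5.9) to (12.6, 6.7), a distance of √(0.7² + 0.8²) ≈ 1.1.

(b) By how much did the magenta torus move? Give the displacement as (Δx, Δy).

(-1.4, 2.6)

The magenta torus was at about (3.4, 5.6) and moved to about (2.0, 8.2).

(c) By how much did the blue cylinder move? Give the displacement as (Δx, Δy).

(2.9, -1.2)

From the two frames, the blue cylinder sits at roughly (1.0, 3.8) before and (3.9, 2.6) after.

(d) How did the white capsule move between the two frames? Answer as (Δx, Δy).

(-0.7, 0.9)

From the two frames, the white capsule sits at roughly (5.2, 7.4) before and (4.5, 8.3) after.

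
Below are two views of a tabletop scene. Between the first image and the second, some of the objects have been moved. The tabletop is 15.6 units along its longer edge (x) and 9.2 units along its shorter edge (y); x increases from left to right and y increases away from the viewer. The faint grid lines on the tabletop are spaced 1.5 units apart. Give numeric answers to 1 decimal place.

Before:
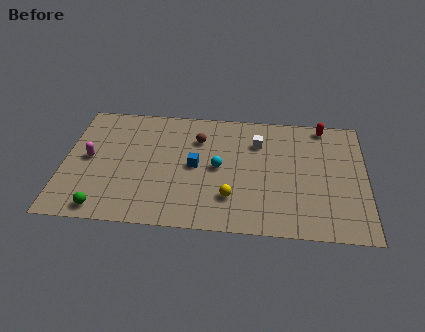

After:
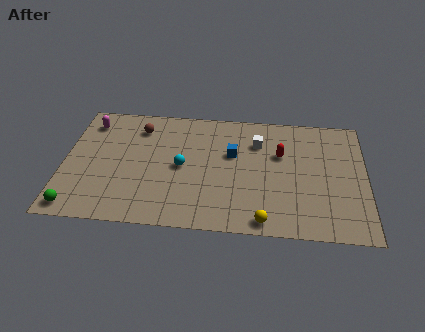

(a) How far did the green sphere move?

1.4

The green sphere was near (2.2, 1.0) before and (0.8, 1.0) after, so it travelled √(1.4² + 0.0²) ≈ 1.4 units.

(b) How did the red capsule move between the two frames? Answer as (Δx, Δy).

(-2.2, -2.4)

The red capsule started near (13.4, 8.3) and ended near (11.2, 5.9).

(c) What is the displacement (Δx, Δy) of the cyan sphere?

(-1.9, -0.1)

From the two frames, the cyan sphere sits at roughly (8.0, 4.6) before and (6.1, 4.5) after.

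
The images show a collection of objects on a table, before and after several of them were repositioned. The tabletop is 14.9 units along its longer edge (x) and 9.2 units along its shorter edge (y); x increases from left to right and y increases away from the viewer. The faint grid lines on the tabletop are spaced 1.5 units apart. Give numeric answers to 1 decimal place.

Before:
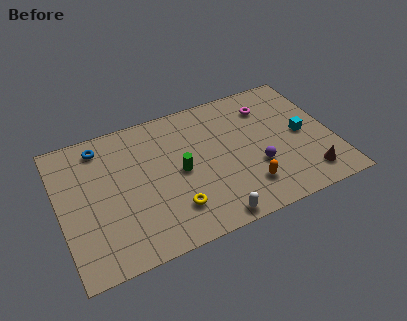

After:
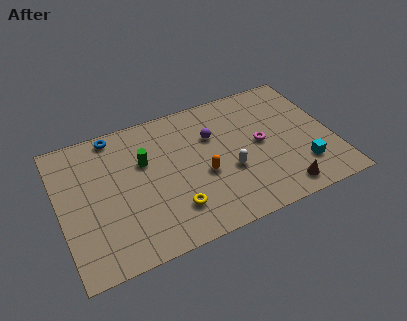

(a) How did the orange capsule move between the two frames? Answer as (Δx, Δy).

(-2.2, 1.7)

From the two frames, the orange capsule sits at roughly (9.9, 2.1) before and (7.7, 3.8) after.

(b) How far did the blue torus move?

0.9

The blue torus was near (2.5, 7.8) before and (3.3, 8.3) after, so it travelled √(0.8² + 0.5²) ≈ 0.9 units.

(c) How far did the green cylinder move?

2.3

From (6.5, 4.5) to (4.7, 5.9), the green cylinder covered √(1.8² + 1.4²) ≈ 2.3 units.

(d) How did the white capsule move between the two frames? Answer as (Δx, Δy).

(1.3, 2.7)

From the two frames, the white capsule sits at roughly (7.8, 0.8) before and (9.1, 3.5) after.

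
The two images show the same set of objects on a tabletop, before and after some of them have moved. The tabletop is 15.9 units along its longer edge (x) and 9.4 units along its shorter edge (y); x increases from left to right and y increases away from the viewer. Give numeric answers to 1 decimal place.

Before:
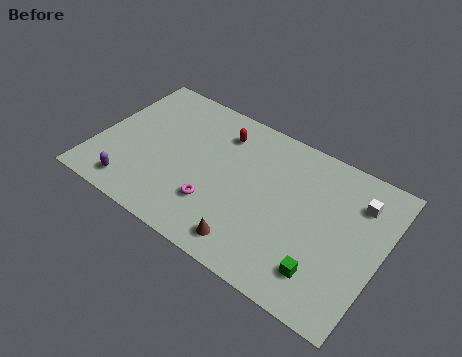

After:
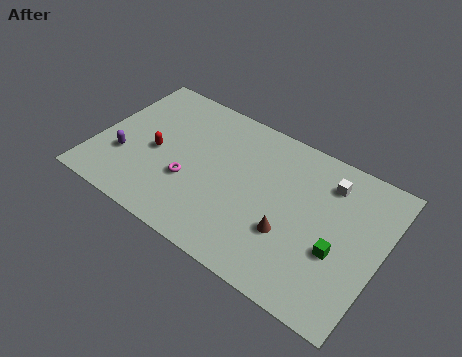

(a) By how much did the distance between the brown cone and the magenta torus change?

+3.1

They were about 2.6 units apart before and 5.7 after — 3.1 units further apart.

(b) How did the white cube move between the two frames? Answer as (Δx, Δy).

(-1.7, 0.3)

The white cube was at about (14.3, 7.1) and moved to about (12.6, 7.4).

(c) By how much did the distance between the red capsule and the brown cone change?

+1.3

Before: roughly 6.6 units apart; after: 7.9. That's 1.3 units further apart.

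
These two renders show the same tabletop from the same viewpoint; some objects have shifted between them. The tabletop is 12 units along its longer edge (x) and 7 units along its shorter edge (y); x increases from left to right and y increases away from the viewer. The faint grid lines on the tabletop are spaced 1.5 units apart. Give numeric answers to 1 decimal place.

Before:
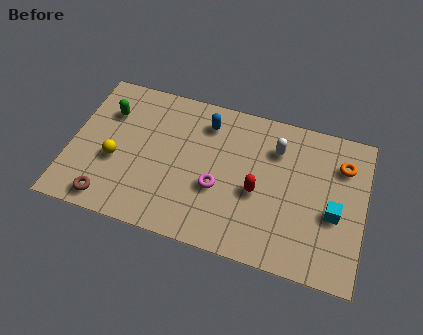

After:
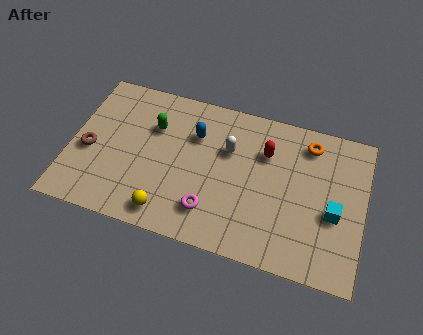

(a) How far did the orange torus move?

1.5

From (11.0, 5.2) to (9.6, 5.8), the orange torus covered √(1.4² + 0.6²) ≈ 1.5 units.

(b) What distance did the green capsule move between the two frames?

1.9

The green capsule moved from about (1.4, 5.0) to (3.3, 4.8), a distance of √(1.9² + 0.2²) ≈ 1.9.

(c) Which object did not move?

the cyan cube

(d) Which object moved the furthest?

the yellow sphere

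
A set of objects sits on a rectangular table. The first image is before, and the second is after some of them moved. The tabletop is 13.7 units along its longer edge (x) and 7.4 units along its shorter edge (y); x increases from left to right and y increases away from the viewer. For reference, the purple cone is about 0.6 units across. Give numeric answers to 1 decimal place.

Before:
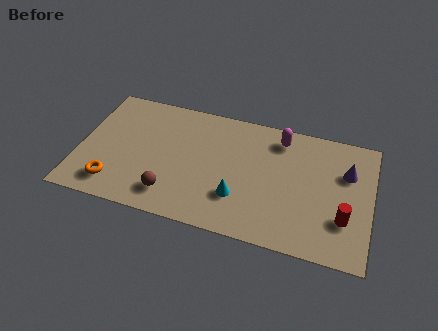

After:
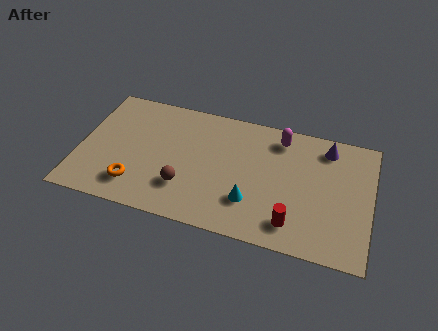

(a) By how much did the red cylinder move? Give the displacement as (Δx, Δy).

(-2.3, -0.9)

The red cylinder was at about (12.5, 2.3) and moved to about (10.2, 1.4).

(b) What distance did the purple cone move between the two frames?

1.6

The purple cone was near (12.5, 5.0) before and (11.5, 6.2) after, so it travelled √(1.0² + 1.2²) ≈ 1.6 units.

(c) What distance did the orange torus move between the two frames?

1.0

The orange torus moved from about (1.8, 1.4) to (2.8, 1.6), a distance of √(1.0² + 0.2²) ≈ 1.0.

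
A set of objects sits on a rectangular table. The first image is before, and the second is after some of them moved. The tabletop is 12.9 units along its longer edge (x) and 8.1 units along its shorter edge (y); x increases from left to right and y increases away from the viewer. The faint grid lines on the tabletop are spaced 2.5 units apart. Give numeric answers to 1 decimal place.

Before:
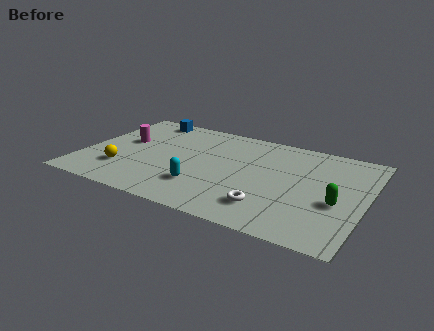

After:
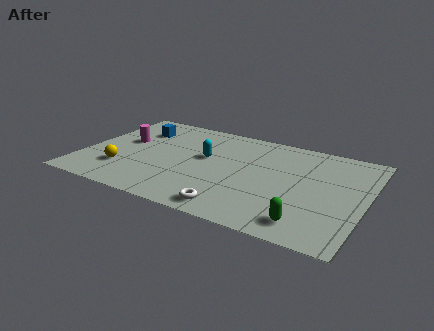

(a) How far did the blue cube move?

1.2

The blue cube was near (2.3, 7.2) before and (2.1, 6.0) after, so it travelled √(0.2² + 1.2²) ≈ 1.2 units.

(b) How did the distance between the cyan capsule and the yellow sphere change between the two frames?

+0.6

The distance was about 3.7 in the first image and 4.3 in the second, so they moved 0.6 units further apart.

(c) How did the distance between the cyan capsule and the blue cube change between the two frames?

-2.4

They were about 6.0 units apart before and 3.6 after — 2.4 units closer together.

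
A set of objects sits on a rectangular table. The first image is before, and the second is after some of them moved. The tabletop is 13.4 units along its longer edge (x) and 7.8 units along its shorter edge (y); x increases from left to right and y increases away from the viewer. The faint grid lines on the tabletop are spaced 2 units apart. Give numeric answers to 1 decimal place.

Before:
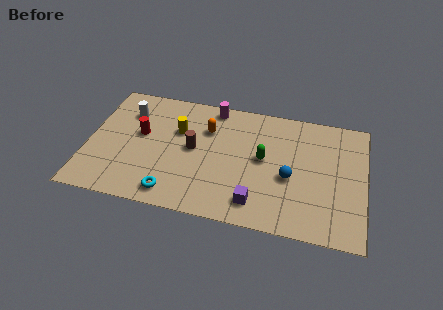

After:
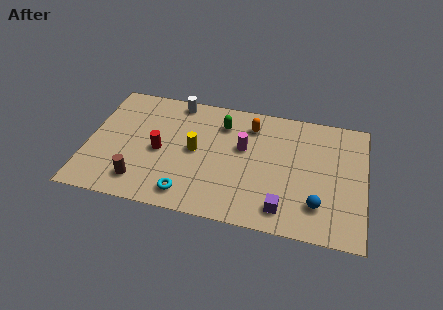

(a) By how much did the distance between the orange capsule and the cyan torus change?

+1.1

They were about 4.6 units apart before and 5.7 after — 1.1 units further apart.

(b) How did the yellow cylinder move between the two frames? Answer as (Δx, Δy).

(0.9, -1.1)

The yellow cylinder was at about (4.3, 5.1) and moved to about (5.2, 4.0).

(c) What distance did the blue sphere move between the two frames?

2.0

From (9.8, 3.3) to (11.2, 1.9), the blue sphere covered √(1.4² + 1.4²) ≈ 2.0 units.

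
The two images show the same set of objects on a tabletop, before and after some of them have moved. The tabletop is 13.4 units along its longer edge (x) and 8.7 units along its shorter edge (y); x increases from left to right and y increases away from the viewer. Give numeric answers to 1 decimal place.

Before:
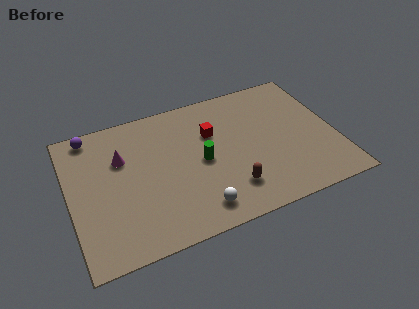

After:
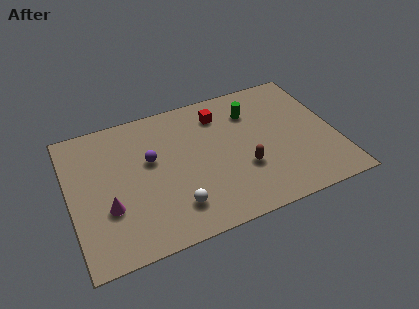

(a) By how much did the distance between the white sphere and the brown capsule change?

+2.0

They were about 1.8 units apart before and 3.8 after — 2.0 units further apart.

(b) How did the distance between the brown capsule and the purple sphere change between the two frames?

-3.7

The distance was about 8.7 in the first image and 5.0 in the second, so they moved 3.7 units closer together.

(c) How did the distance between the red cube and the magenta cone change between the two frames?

+2.6

They were about 4.6 units apart before and 7.2 after — 2.6 units further apart.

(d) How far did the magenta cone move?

2.9

From (2.7, 5.8) to (1.8, 3.0), the magenta cone covered √(0.9² + 2.8²) ≈ 2.9 units.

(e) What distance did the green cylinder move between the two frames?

3.6

The green cylinder was near (6.6, 4.2) before and (9.4, 6.5) after, so it travelled √(2.8² + 2.3²) ≈ 3.6 units.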